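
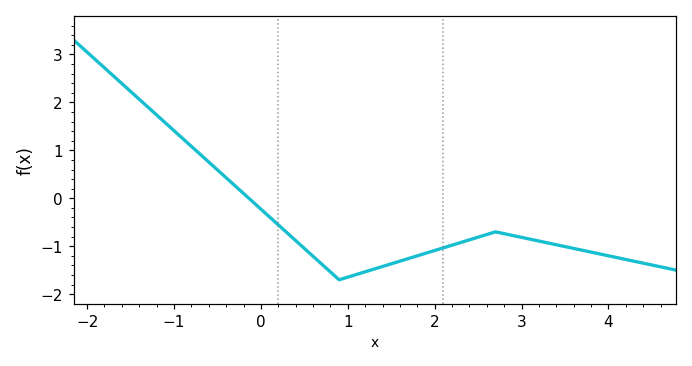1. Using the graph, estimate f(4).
-1.2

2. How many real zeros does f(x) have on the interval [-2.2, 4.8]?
1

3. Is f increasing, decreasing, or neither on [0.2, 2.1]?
neither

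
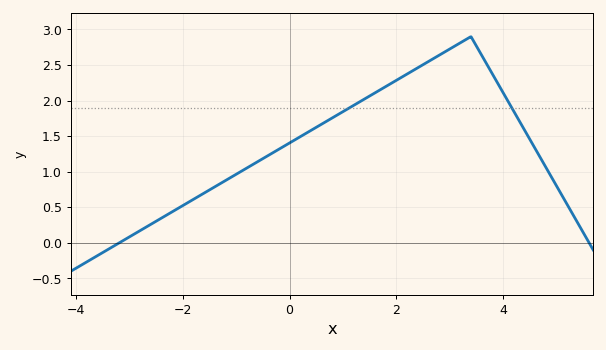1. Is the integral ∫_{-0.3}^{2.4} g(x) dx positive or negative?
positive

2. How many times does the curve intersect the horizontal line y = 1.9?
2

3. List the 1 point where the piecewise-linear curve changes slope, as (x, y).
(3.4, 2.9)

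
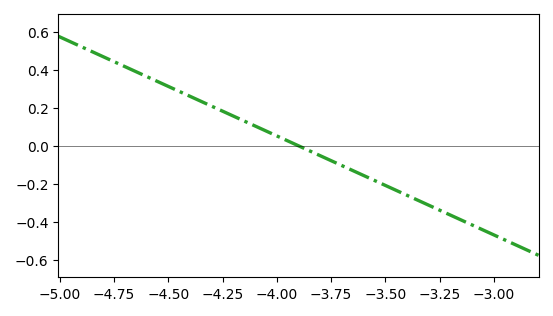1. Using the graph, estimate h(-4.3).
0.208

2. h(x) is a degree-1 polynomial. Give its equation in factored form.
y = -0.52(x + 3.9)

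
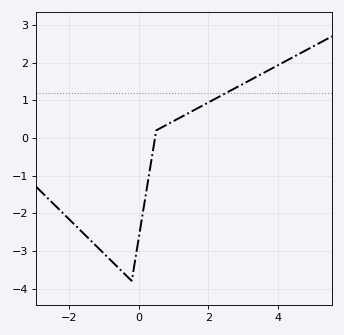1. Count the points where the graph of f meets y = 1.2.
1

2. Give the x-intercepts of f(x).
0.4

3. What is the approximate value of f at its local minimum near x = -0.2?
-3.8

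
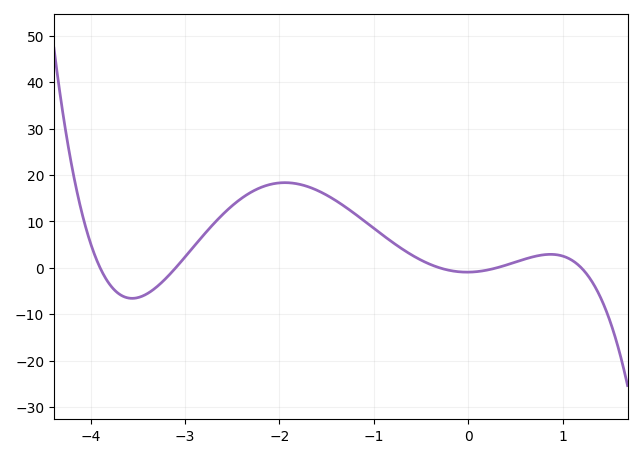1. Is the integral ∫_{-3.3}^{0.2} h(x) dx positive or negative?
positive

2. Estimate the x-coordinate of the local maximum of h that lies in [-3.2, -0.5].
-1.94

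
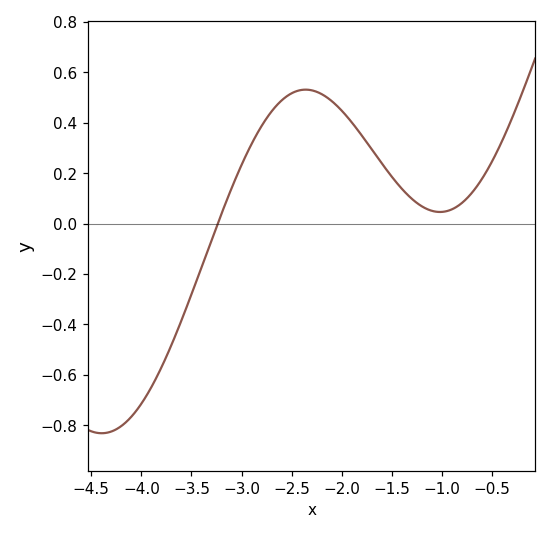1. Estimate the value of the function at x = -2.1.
0.487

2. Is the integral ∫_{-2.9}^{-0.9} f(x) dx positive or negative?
positive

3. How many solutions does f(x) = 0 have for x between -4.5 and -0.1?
1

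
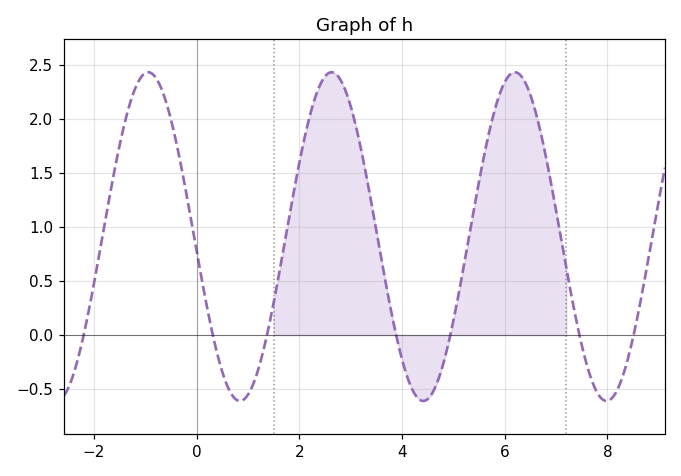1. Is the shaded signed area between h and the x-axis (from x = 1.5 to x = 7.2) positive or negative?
positive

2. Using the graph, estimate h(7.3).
0.35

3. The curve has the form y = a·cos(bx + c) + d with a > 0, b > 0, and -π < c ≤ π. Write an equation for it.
y = 1.52cos(1.8x + 1.7) + 0.91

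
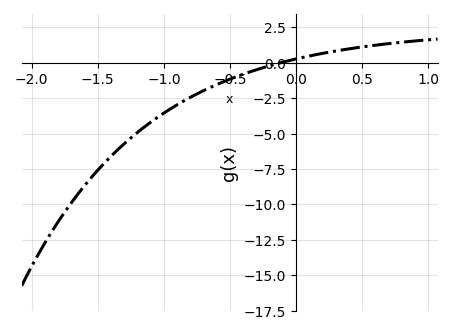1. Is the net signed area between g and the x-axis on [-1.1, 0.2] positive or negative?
negative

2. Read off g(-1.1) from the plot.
-4.2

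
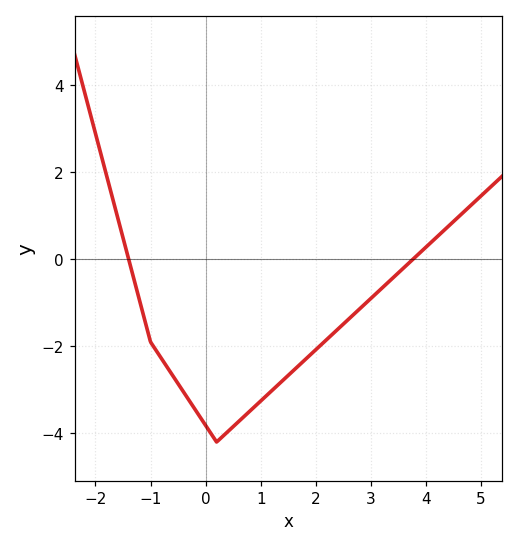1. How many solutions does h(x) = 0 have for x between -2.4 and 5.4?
2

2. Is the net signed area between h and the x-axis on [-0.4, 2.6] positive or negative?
negative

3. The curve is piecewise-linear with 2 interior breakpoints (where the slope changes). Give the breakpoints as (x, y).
(-1, -1.9); (0.2, -4.2)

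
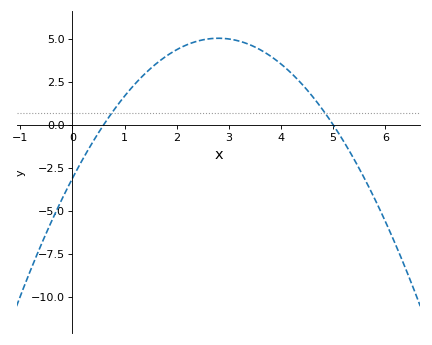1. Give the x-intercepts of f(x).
0.6, 5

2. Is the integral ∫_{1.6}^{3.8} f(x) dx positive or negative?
positive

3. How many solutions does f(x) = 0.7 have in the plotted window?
2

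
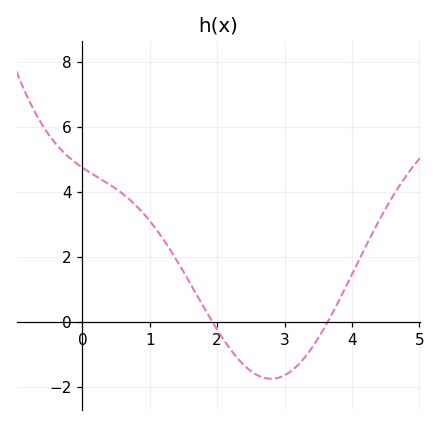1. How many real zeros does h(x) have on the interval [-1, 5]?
2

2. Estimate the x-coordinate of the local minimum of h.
2.8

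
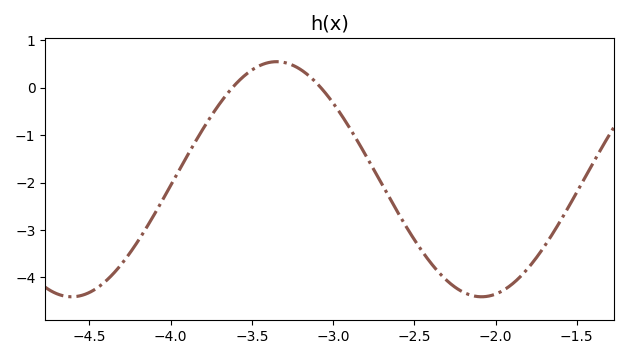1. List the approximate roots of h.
-3.6, -3.05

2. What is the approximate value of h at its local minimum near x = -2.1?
-4.4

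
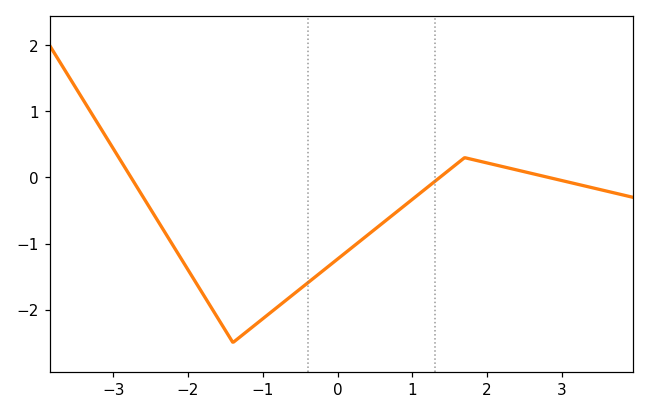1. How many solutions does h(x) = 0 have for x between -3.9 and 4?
3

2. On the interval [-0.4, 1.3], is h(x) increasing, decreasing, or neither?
increasing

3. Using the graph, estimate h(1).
-0.332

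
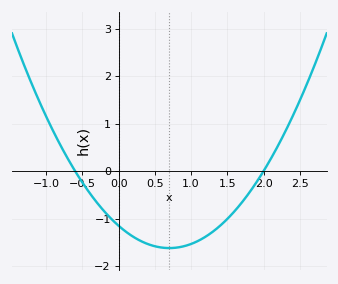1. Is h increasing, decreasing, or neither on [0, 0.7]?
decreasing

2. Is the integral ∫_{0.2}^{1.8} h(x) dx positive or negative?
negative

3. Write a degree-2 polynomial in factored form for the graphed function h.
y = 0.96(x + 0.6)(x - 2)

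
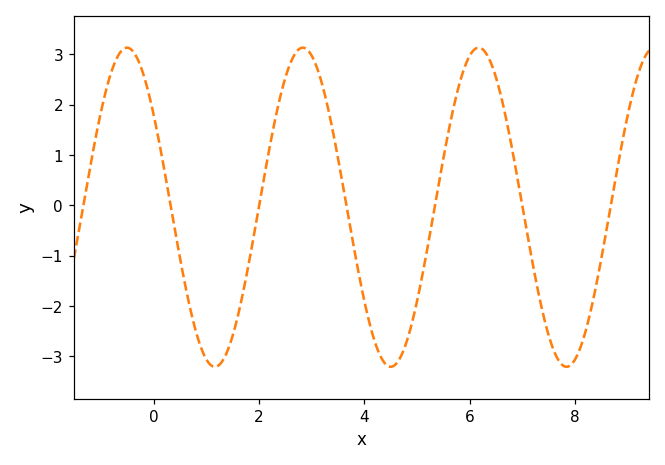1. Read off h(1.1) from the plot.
-3.2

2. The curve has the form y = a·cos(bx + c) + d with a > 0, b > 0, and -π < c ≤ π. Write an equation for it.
y = 3.17cos(1.9x + 0.96) - 0.04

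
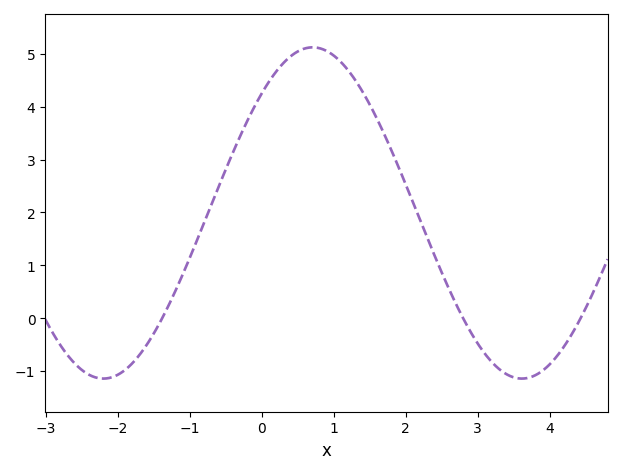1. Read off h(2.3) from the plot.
1.5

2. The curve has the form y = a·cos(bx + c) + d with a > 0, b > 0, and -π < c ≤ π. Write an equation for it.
y = 3.13cos(1.1x - 0.76) + 1.99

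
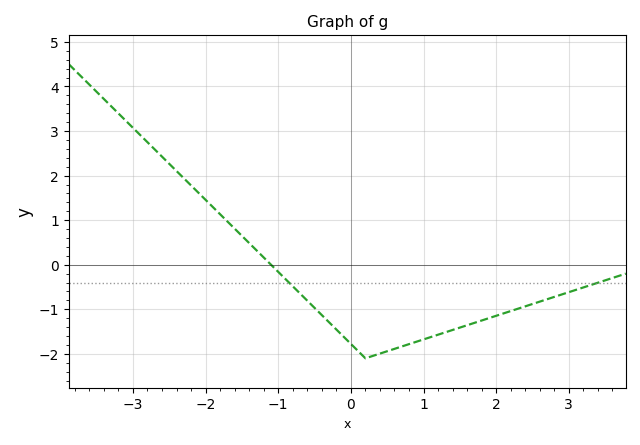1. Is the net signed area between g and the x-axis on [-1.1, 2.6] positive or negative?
negative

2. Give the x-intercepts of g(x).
-1.1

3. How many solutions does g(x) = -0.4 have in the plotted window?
2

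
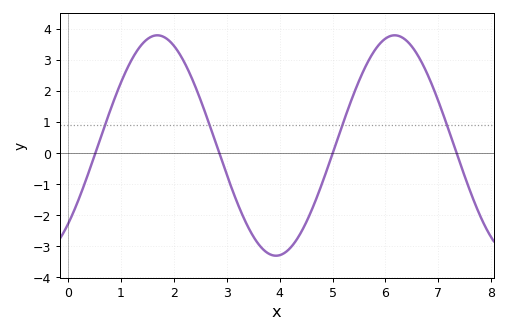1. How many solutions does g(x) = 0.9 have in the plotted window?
4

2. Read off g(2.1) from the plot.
3.22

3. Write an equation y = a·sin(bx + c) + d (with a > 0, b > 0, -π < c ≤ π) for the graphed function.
y = 3.55sin(1.4x - 0.792) + 0.25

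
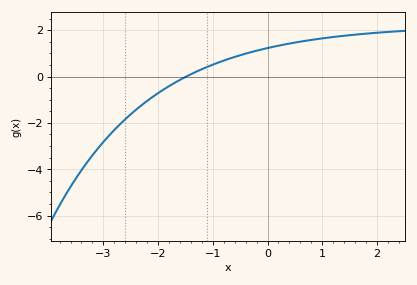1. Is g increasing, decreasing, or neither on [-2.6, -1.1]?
increasing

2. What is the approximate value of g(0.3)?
1.4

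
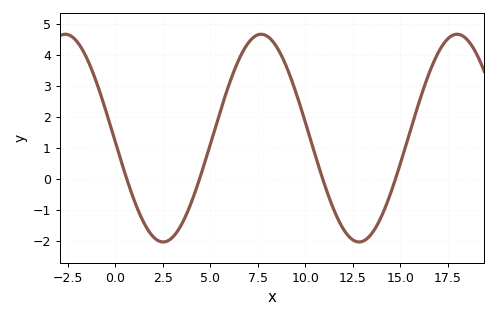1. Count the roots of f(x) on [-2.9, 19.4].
4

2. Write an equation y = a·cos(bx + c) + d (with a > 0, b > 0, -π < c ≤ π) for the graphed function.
y = 3.34cos(0.61x + 1.6) + 1.32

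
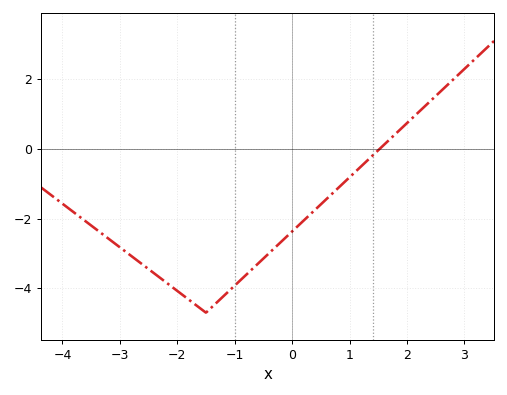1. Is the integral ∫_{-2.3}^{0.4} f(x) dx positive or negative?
negative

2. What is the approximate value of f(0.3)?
-1.9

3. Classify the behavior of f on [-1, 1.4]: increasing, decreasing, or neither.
increasing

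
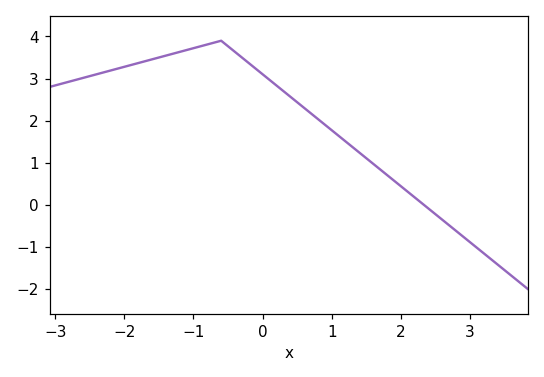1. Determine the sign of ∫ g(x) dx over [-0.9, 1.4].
positive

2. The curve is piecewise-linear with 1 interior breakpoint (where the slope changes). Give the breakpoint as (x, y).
(-0.6, 3.9)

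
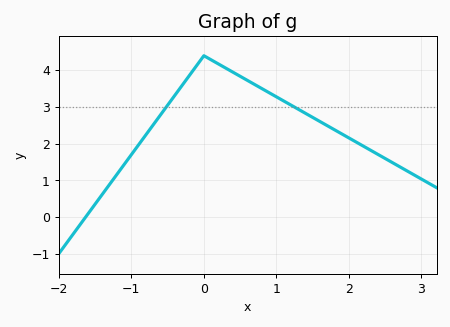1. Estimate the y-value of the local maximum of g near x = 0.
4.4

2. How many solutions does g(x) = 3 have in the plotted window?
2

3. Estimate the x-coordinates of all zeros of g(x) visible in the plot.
-1.63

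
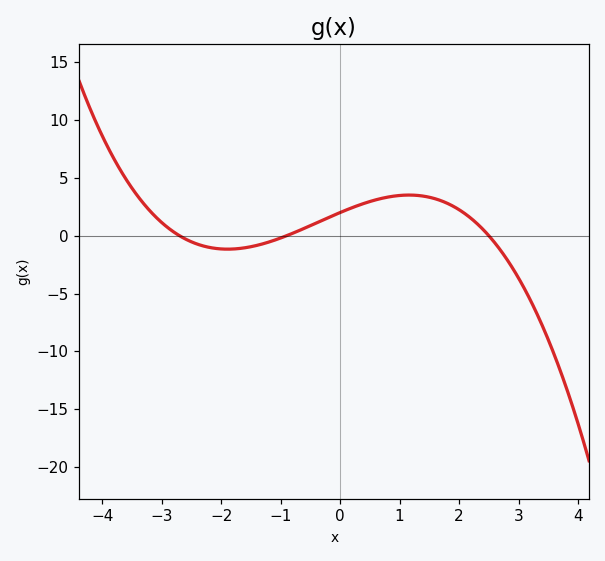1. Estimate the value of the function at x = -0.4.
1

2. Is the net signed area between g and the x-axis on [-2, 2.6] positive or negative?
positive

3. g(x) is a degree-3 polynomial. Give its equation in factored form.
y = -0.33(x + 2.7)(x + 0.9)(x - 2.5)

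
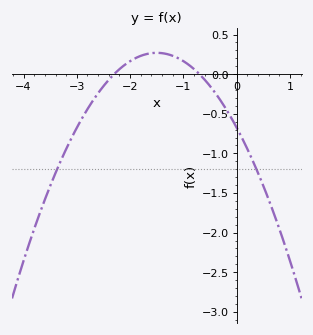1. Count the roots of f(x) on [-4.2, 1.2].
2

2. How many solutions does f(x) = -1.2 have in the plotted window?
2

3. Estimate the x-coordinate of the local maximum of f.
-1.5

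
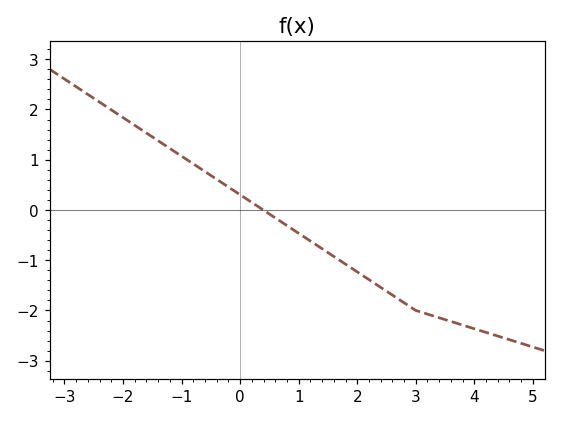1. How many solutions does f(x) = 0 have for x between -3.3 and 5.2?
1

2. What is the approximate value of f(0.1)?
0.227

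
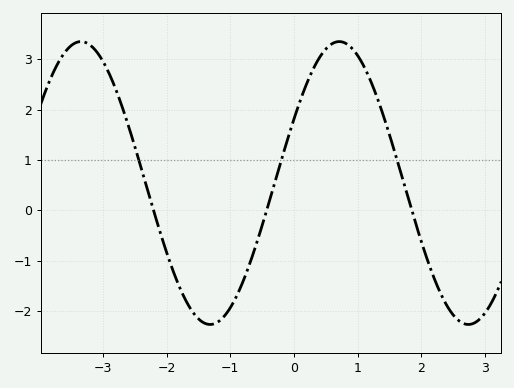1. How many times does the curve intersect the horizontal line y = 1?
3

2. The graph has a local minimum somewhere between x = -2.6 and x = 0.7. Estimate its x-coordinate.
-1.3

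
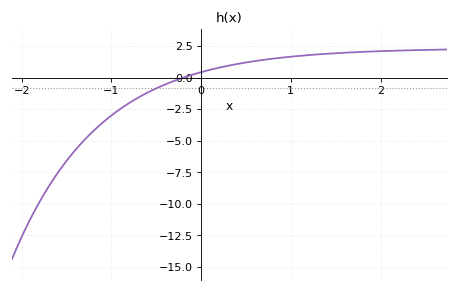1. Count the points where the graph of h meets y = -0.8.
1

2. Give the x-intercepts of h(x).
-0.2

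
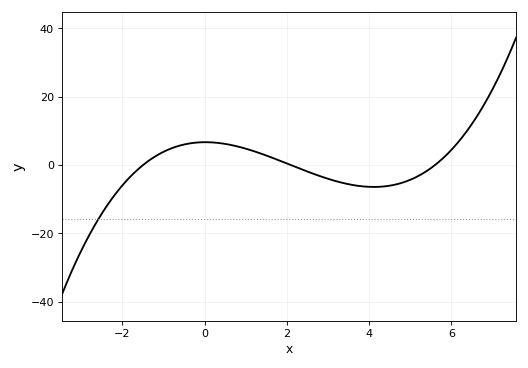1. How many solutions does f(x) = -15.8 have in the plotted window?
1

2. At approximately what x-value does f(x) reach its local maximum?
0.017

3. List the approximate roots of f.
-1.5, 2.1, 5.6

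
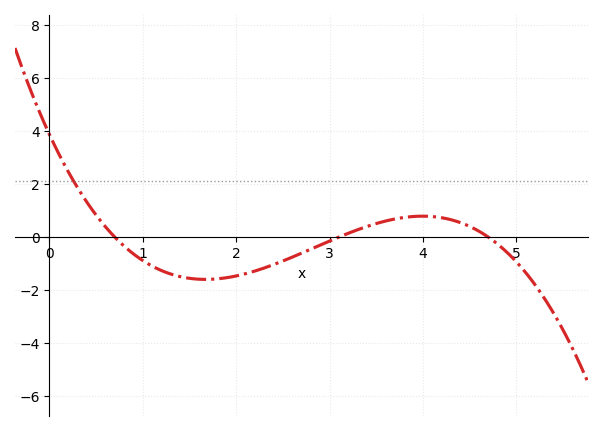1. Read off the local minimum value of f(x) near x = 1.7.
-1.6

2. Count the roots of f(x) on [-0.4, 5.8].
3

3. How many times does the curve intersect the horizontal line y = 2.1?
1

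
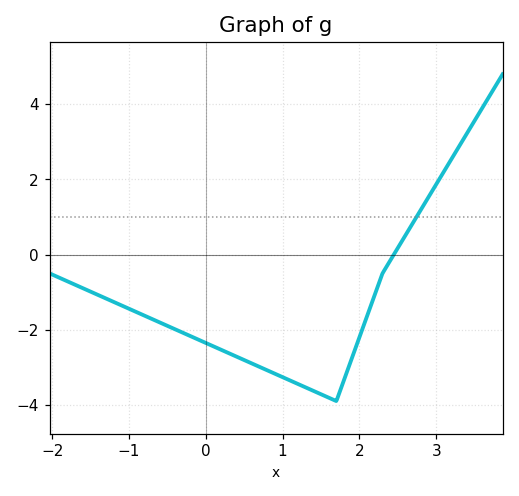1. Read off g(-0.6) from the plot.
-1.81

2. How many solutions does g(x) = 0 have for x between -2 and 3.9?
1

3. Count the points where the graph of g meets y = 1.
1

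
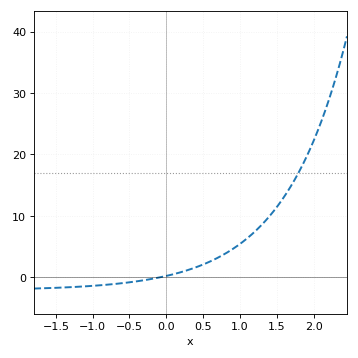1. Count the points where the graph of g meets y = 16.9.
1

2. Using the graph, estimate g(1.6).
13.1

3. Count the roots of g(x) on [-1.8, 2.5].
1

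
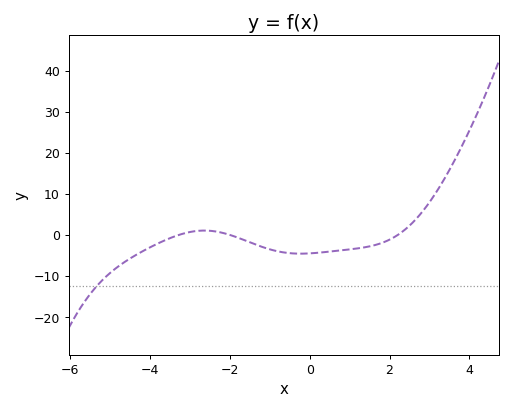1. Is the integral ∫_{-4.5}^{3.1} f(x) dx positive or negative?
negative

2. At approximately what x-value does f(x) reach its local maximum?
-2.64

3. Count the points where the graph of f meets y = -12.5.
1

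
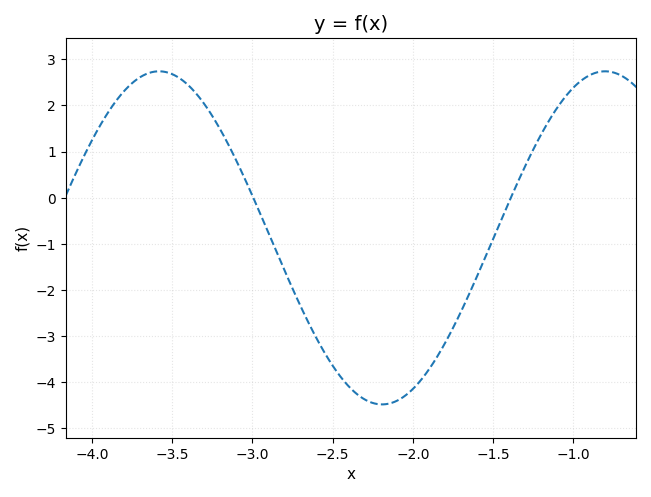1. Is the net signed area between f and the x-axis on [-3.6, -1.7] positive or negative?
negative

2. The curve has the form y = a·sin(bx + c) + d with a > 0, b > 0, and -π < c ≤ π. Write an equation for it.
y = 3.61sin(2.26x - 2.9) - 0.87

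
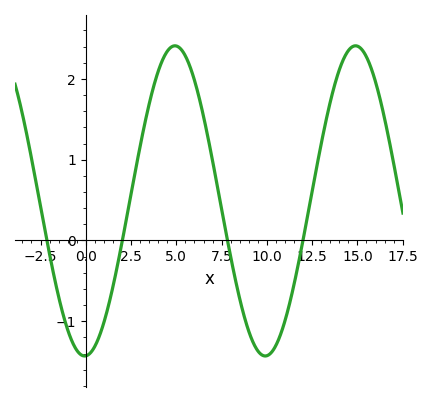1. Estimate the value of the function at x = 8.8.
-0.98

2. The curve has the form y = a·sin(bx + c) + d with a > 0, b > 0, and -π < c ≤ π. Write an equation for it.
y = 1.92sin(0.63x - 1.53) + 0.49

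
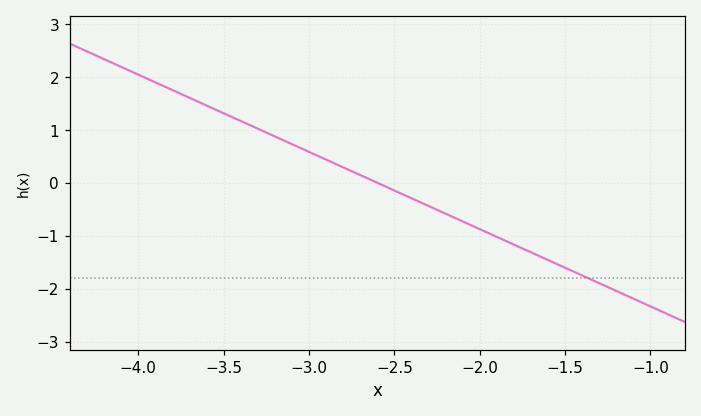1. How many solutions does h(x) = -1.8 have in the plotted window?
1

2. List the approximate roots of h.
-2.6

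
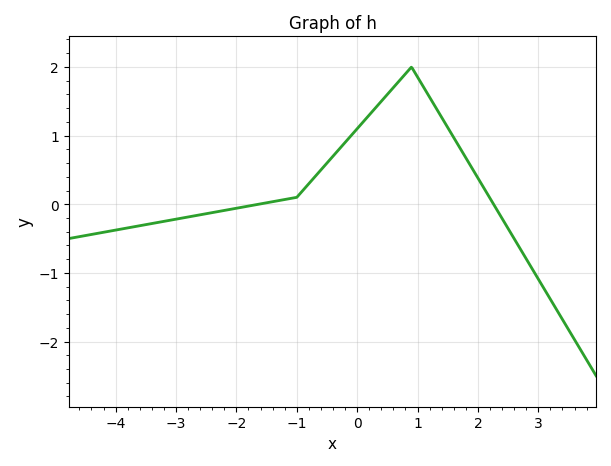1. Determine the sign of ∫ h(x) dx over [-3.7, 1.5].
positive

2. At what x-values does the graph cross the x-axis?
-1.6, 2.2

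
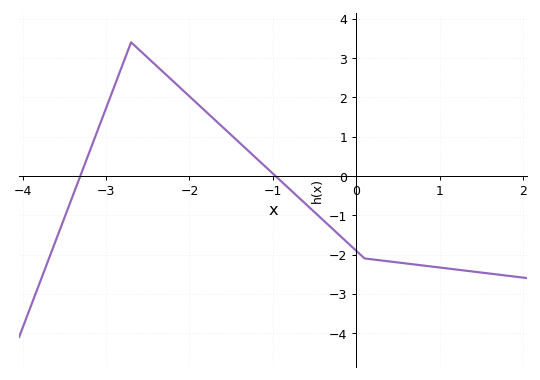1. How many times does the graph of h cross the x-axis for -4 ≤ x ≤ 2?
2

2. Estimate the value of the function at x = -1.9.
1.83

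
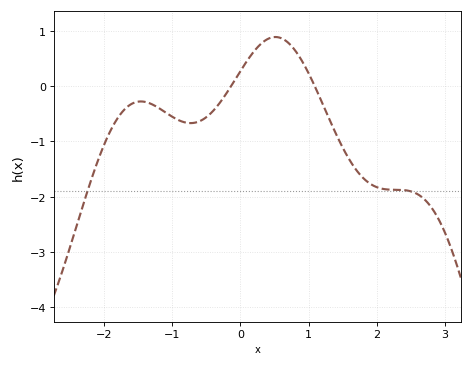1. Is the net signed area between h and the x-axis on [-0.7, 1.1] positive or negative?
positive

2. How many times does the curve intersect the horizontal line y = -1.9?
2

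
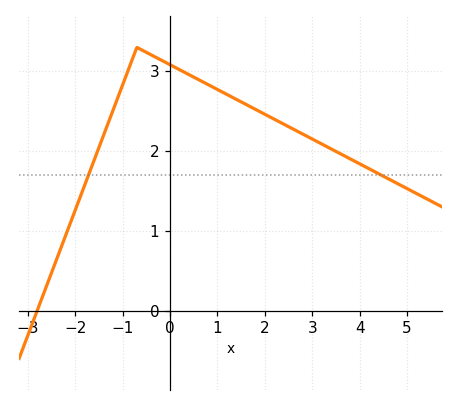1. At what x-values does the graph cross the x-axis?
-2.8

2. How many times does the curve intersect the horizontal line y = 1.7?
2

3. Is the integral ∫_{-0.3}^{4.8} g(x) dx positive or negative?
positive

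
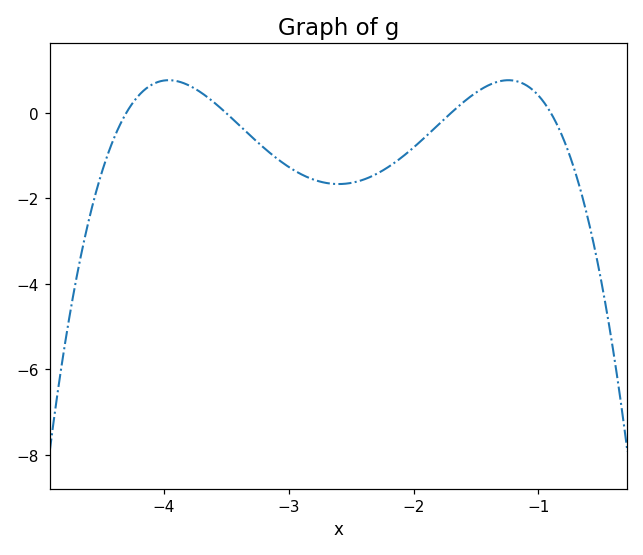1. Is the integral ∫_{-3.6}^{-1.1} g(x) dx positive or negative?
negative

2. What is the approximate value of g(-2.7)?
-1.6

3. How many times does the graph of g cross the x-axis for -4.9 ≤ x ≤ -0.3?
4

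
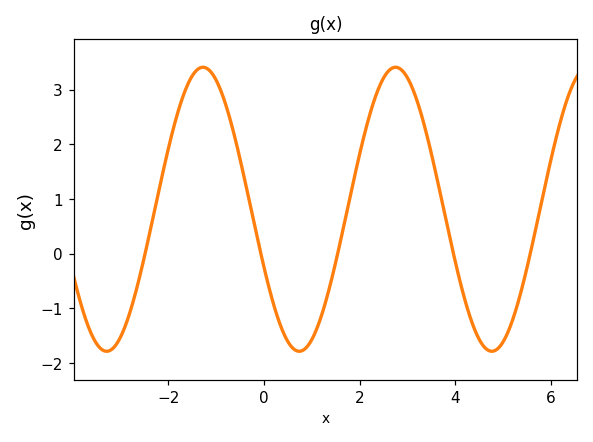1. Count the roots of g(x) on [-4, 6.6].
5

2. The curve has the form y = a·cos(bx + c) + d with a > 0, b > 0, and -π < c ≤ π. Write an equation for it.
y = 2.6cos(1.6x + 2) + 0.81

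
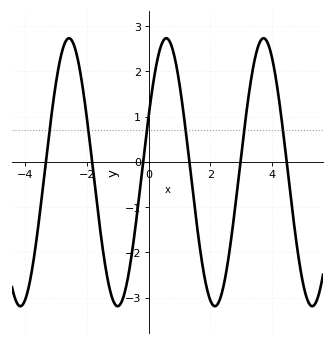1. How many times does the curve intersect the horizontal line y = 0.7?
6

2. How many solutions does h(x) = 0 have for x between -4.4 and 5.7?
6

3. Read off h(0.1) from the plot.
1.5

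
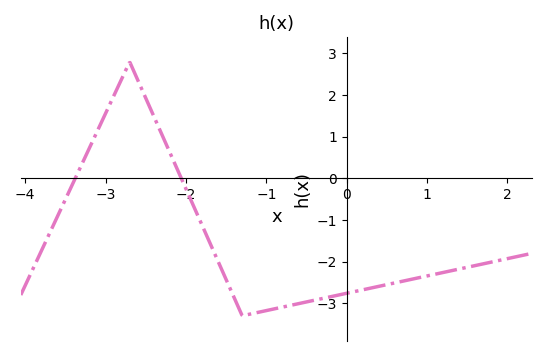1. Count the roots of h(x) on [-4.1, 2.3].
2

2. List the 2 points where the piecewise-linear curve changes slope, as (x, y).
(-2.7, 2.8); (-1.3, -3.3)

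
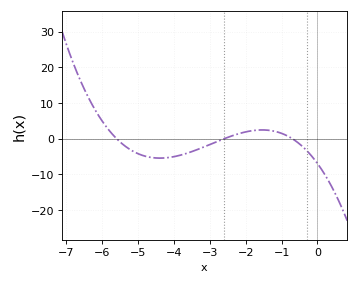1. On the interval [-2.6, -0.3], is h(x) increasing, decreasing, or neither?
neither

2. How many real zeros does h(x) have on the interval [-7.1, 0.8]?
3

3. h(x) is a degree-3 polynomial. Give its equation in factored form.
y = -0.68(x + 5.6)(x + 2.6)(x + 0.7)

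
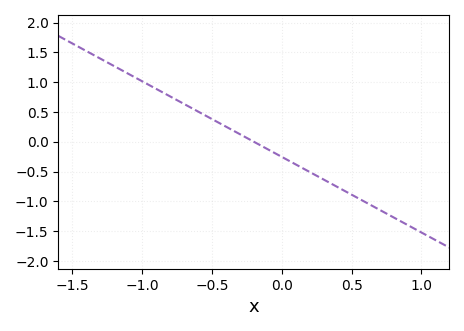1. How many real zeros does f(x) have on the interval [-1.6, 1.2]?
1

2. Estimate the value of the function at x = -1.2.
1.25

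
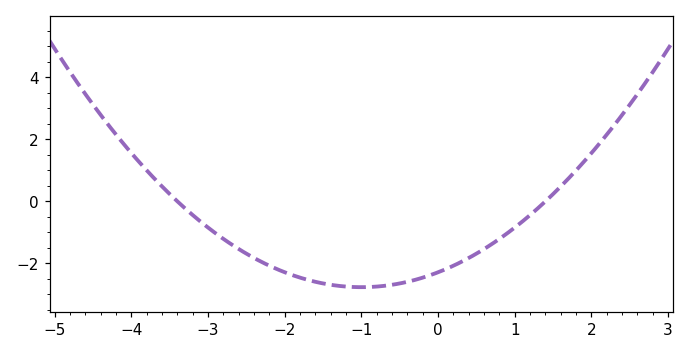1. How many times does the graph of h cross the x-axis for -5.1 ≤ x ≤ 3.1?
2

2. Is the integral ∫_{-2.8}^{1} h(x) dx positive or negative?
negative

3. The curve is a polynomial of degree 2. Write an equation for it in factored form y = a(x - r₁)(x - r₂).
y = 0.48(x + 3.4)(x - 1.4)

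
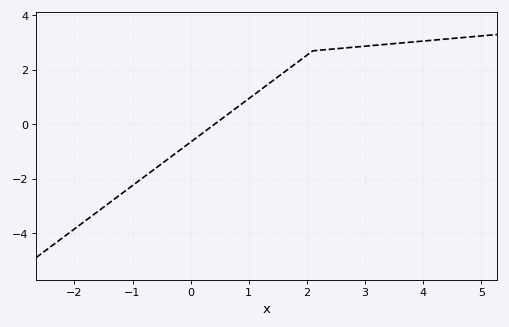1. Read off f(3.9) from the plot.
3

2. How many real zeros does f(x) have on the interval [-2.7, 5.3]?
1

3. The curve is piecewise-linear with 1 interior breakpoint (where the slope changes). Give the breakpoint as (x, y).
(2.1, 2.7)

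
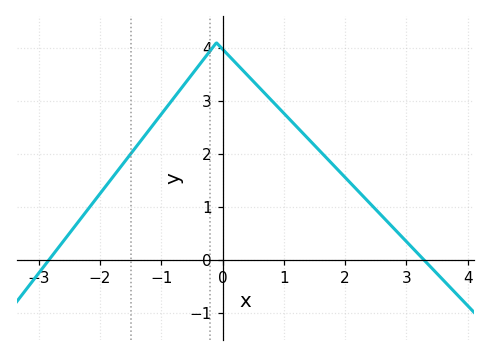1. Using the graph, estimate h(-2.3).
0.794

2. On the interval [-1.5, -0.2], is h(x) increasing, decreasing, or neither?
increasing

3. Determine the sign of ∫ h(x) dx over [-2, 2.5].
positive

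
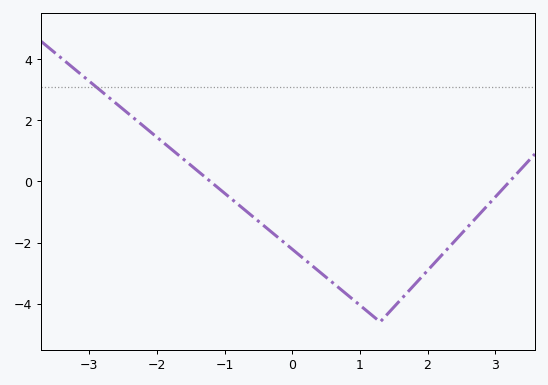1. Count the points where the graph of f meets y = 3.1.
1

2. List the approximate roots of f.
-1.21, 3.21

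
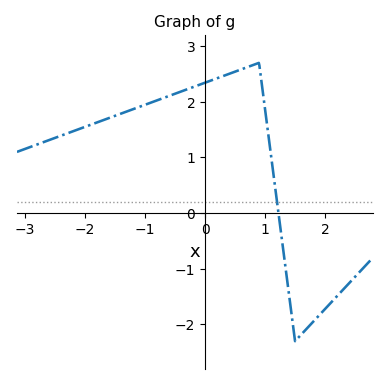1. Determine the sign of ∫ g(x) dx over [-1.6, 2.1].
positive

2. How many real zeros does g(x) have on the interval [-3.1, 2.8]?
1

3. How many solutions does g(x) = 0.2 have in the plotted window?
1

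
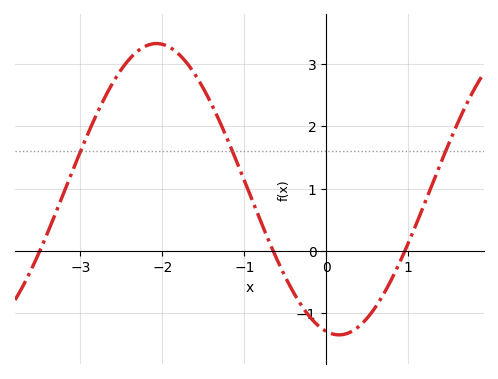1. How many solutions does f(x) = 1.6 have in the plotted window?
3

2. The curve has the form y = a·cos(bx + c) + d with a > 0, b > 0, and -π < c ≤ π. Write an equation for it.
y = 2.34cos(1.4x + 2.9) + 0.99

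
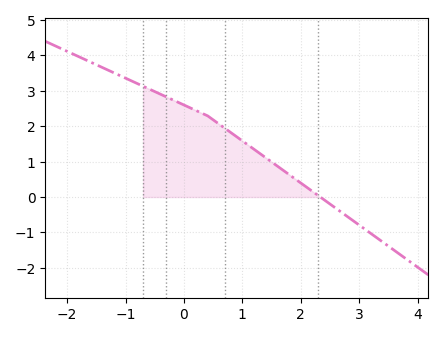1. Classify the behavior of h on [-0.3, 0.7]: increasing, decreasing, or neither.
decreasing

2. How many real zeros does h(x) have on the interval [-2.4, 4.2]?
1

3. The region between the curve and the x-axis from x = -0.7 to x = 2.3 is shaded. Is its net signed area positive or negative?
positive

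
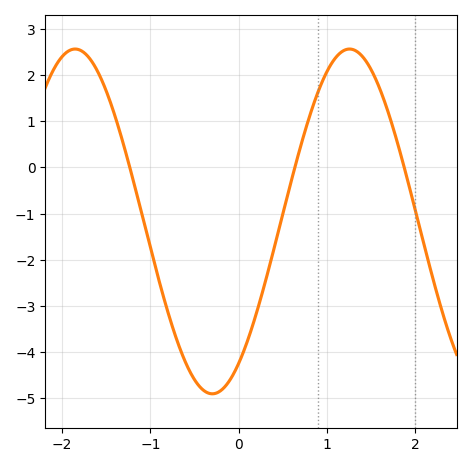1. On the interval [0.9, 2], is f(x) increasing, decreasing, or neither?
neither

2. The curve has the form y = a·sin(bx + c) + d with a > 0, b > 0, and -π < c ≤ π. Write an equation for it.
y = 3.73sin(2.02x - 0.97) - 1.17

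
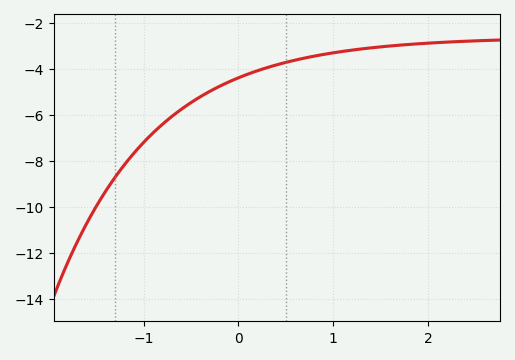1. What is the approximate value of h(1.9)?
-2.8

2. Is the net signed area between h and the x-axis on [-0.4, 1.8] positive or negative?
negative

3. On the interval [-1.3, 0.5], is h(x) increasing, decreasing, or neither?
increasing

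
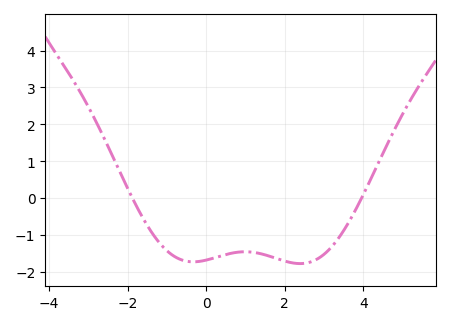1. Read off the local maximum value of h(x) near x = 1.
-1.5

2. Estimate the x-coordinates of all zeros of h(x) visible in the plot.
-1.8, 4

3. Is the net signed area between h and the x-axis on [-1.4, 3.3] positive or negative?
negative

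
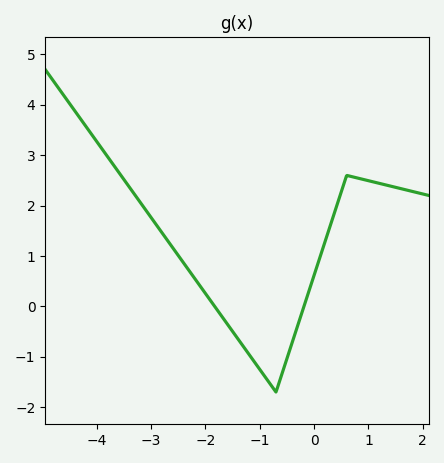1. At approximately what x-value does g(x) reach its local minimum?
-0.7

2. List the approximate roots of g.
-1.8, -0.2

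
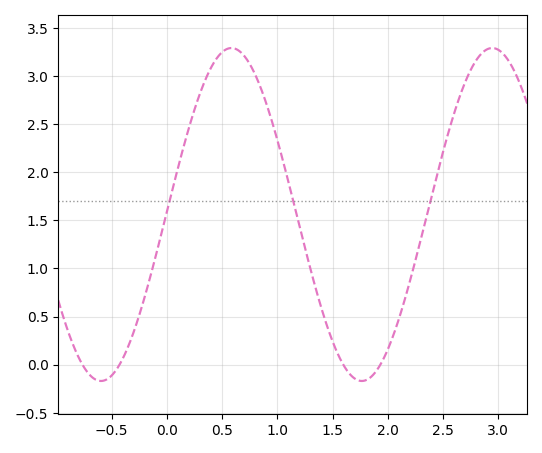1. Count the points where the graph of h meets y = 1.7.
3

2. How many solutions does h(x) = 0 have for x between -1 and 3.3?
4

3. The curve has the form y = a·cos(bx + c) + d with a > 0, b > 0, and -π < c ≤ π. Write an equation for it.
y = 1.73cos(2.66x - 1.55) + 1.56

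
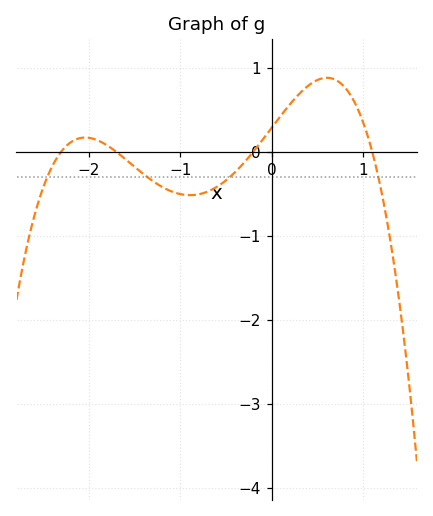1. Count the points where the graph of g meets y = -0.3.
4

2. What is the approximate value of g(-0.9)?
-0.5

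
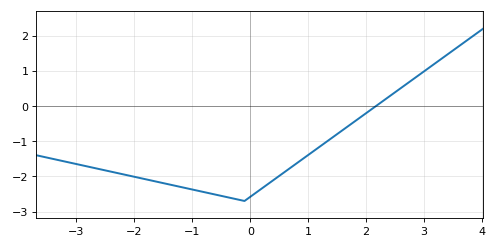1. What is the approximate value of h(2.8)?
0.7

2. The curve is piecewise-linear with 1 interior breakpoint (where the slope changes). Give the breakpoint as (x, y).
(-0.1, -2.7)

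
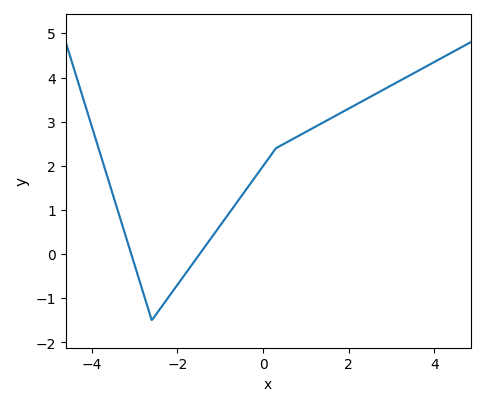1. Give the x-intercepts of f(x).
-3, -1.4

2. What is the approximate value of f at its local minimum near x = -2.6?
-1.5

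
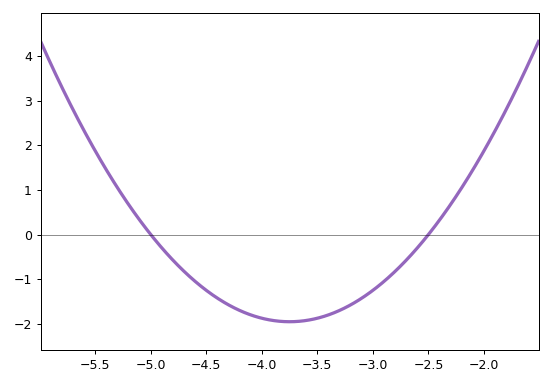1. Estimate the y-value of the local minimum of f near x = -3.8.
-2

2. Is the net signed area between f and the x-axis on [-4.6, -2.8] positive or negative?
negative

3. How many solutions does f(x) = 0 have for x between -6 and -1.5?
2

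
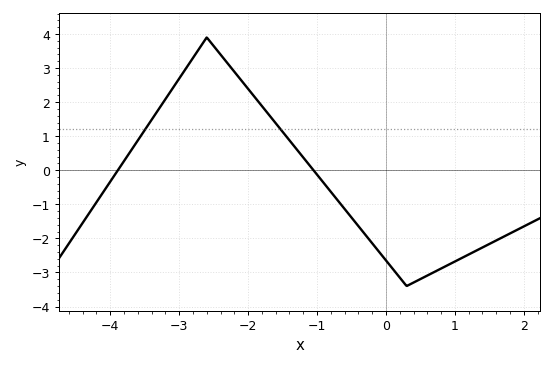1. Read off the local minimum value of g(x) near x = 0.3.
-3.4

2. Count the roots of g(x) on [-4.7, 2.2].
2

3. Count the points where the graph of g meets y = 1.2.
2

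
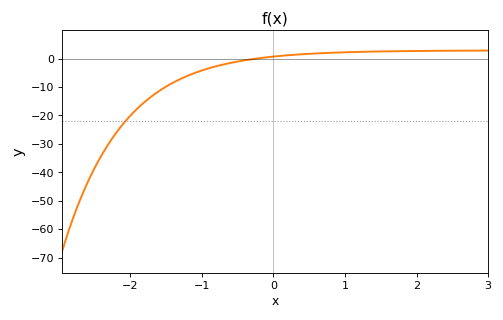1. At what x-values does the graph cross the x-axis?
-0.2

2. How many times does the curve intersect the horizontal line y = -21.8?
1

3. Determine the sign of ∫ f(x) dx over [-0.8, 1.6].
positive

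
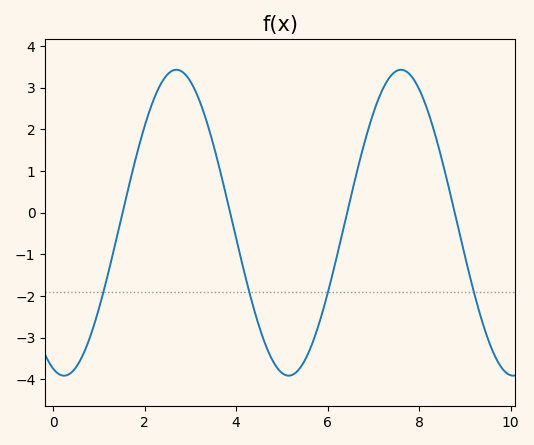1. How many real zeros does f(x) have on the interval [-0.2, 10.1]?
4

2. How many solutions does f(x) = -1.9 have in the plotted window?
4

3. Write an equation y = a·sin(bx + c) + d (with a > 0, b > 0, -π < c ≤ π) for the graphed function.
y = 3.67sin(1.3x - 1.9) - 0.24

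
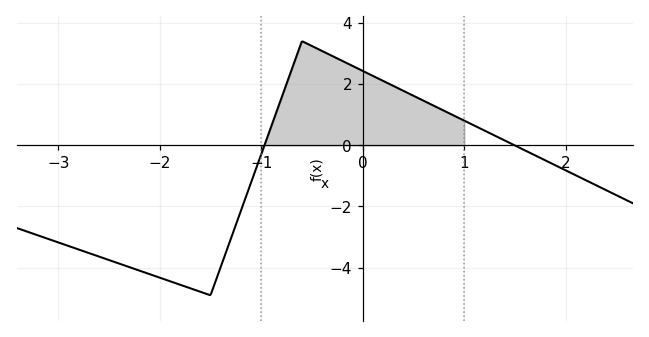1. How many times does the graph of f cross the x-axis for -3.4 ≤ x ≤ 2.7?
2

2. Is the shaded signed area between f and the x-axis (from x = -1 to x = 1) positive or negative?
positive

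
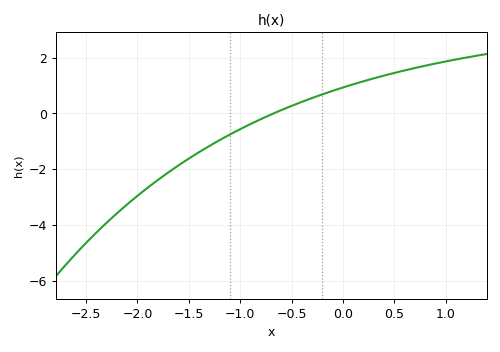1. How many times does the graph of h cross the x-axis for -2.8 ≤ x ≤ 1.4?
1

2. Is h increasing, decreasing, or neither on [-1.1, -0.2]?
increasing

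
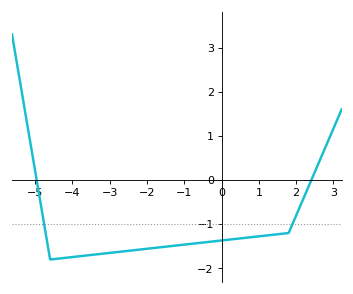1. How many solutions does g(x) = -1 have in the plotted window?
2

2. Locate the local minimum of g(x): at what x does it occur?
-4.6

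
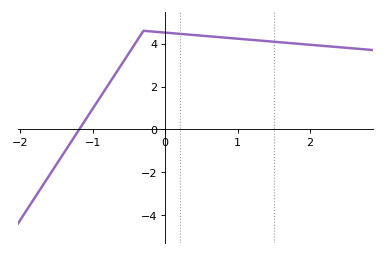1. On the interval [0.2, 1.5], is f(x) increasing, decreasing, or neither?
decreasing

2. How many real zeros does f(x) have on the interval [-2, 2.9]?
1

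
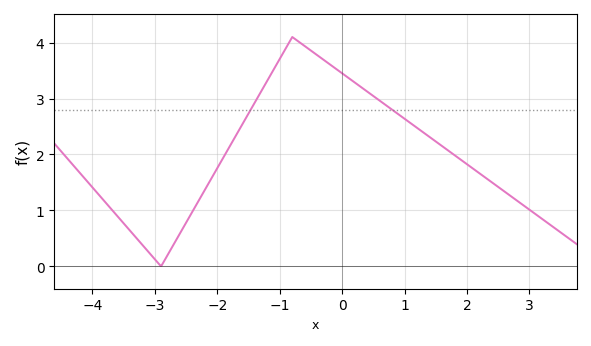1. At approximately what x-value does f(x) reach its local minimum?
-3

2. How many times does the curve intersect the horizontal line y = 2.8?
2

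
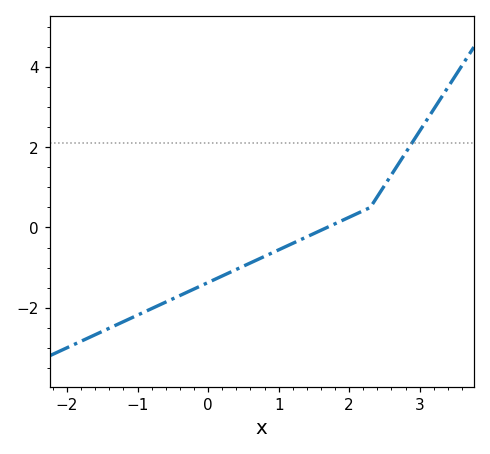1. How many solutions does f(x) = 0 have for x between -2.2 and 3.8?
1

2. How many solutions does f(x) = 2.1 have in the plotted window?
1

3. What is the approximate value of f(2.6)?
1.4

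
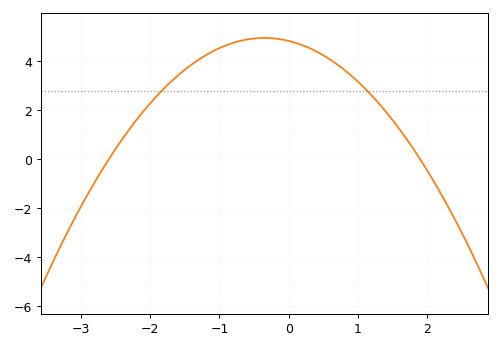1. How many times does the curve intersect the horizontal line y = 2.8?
2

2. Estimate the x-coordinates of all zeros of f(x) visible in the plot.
-2.6, 1.9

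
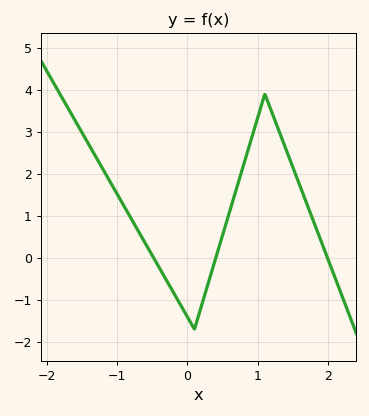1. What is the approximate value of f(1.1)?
3.9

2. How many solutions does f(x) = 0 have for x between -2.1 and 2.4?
3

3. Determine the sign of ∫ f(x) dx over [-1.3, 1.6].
positive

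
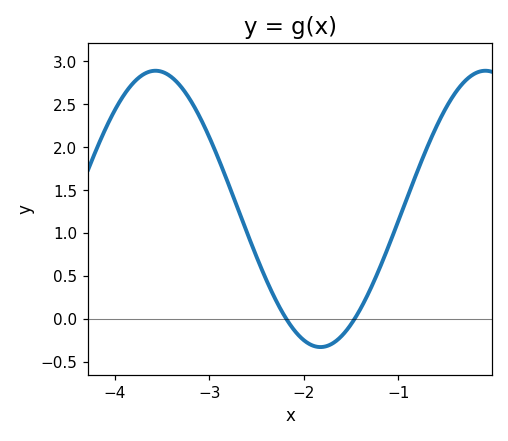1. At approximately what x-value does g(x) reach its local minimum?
-1.8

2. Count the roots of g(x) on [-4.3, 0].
2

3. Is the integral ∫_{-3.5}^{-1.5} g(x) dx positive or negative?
positive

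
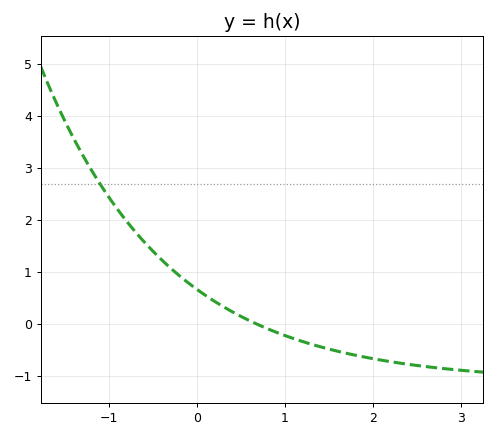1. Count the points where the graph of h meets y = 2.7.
1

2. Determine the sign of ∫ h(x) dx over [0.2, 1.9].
negative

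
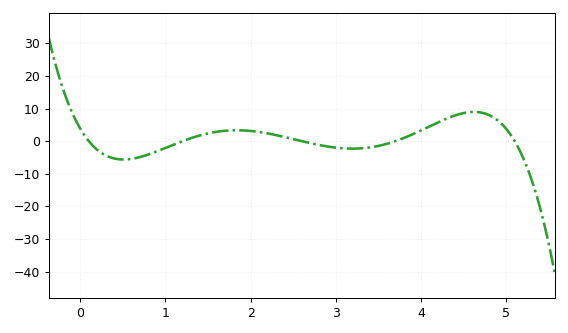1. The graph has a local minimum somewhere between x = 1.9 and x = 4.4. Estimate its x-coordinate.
3.2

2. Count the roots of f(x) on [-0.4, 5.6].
5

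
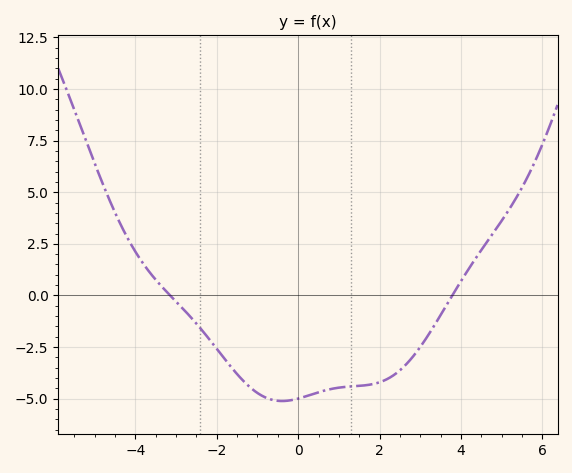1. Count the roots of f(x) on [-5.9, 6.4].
2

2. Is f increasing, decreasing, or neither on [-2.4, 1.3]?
neither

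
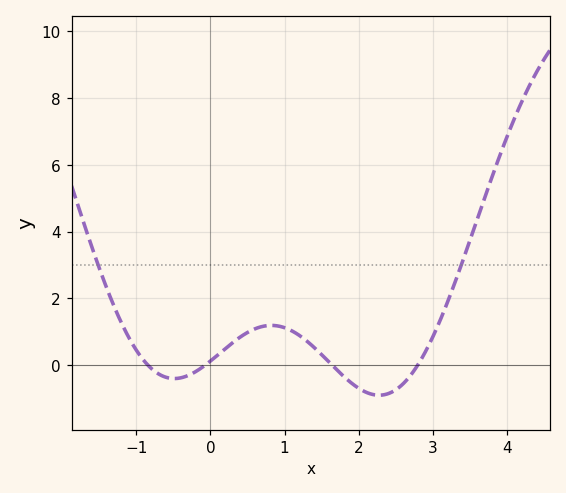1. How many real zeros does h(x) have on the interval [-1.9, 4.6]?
4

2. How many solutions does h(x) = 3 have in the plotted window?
2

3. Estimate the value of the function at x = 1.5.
0.315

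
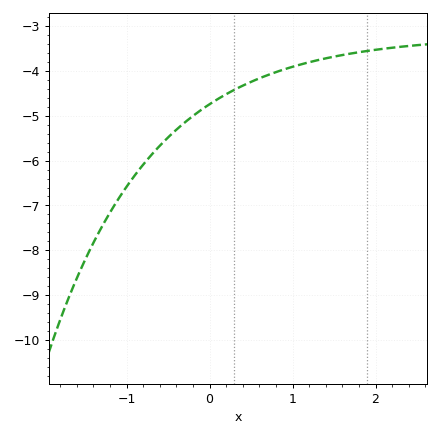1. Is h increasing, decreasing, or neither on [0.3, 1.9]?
increasing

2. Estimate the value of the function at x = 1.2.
-3.8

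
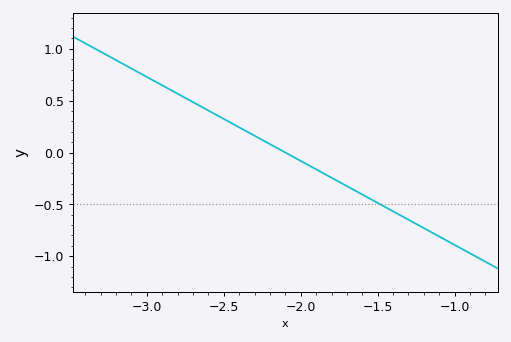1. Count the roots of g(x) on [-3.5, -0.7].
1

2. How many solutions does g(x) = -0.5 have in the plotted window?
1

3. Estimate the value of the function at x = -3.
0.729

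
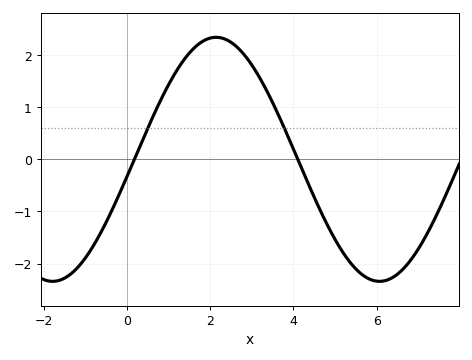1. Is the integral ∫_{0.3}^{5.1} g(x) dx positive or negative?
positive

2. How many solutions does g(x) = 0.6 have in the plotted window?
2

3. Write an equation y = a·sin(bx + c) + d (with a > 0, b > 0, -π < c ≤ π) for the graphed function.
y = 2.34sin(0.8x - 0.14) + 0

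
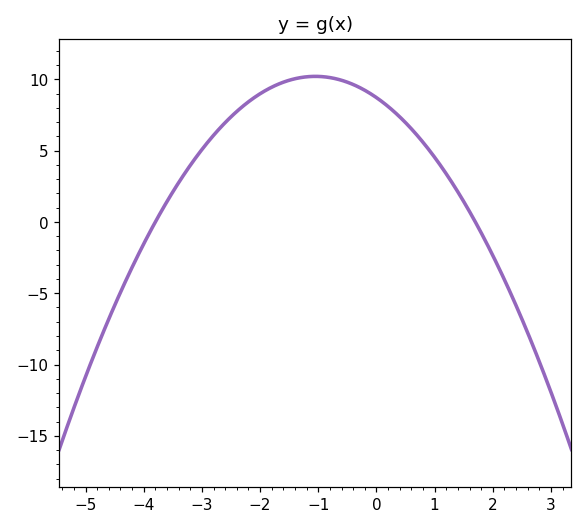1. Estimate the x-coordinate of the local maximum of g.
-1.05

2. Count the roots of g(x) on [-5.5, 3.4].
2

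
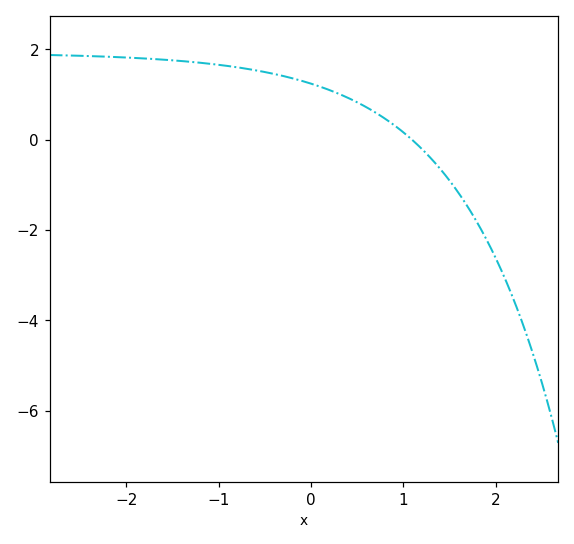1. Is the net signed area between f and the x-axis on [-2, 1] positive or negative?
positive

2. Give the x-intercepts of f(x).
1.1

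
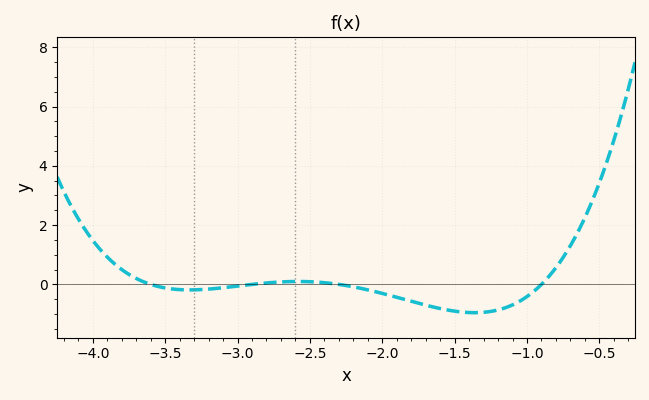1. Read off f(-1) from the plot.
-0.411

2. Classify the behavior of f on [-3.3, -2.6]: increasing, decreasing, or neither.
increasing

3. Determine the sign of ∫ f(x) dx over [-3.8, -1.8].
negative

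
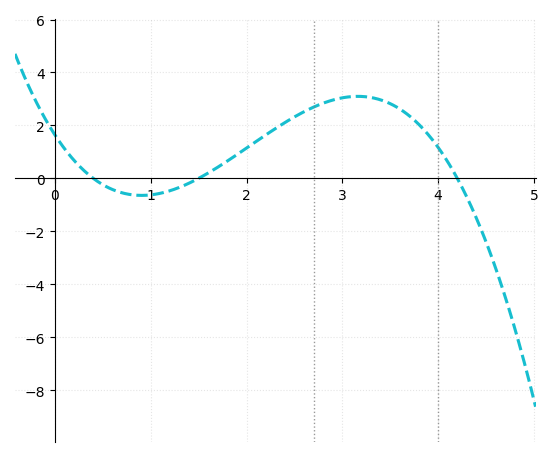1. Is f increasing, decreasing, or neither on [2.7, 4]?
neither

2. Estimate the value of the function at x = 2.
1.14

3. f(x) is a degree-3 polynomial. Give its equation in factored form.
y = -0.65(x - 0.4)(x - 1.5)(x - 4.2)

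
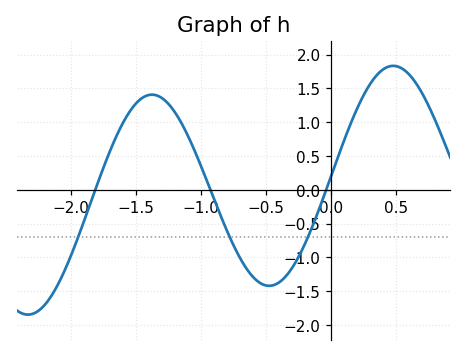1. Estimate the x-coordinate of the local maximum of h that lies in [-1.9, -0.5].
-1.4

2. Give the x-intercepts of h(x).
-1.8, -0.95, -0.05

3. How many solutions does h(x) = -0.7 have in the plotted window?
3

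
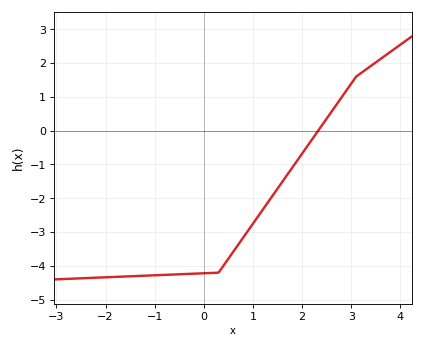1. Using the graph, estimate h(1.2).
-2.34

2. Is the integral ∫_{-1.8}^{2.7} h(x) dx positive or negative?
negative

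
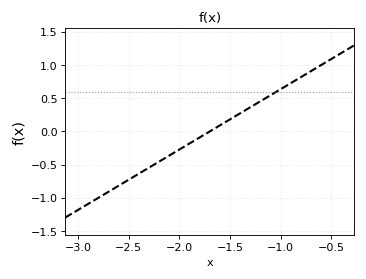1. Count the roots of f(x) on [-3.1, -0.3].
1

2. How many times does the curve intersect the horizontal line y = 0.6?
1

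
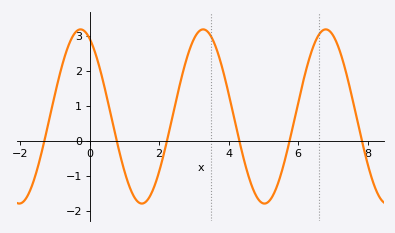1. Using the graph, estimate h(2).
-0.872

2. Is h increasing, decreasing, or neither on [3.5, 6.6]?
neither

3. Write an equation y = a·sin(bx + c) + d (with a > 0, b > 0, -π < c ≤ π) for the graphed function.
y = 2.49sin(1.78x + 2.04) + 0.7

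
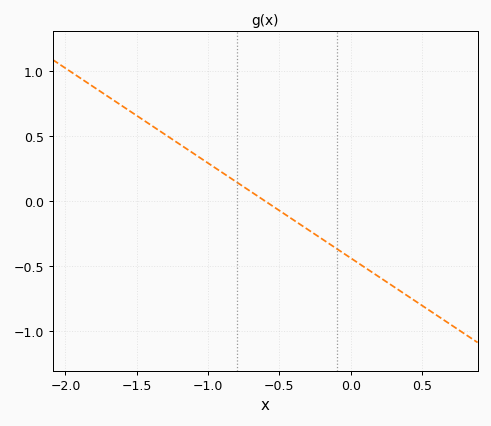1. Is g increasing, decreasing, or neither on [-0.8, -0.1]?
decreasing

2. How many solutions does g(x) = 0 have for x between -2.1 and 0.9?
1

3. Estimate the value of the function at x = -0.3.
-0.2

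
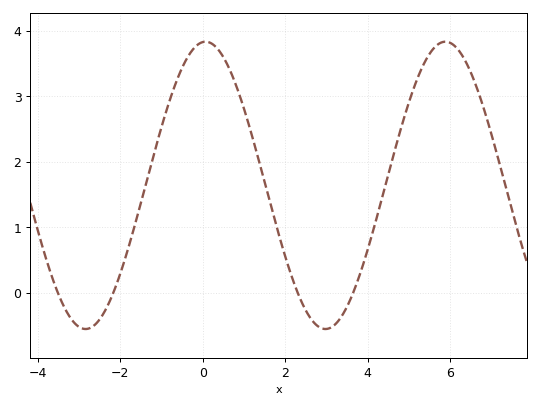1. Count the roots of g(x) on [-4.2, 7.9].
4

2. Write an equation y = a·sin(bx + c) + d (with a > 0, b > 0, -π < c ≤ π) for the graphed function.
y = 2.19sin(1.1x + 1.5) + 1.64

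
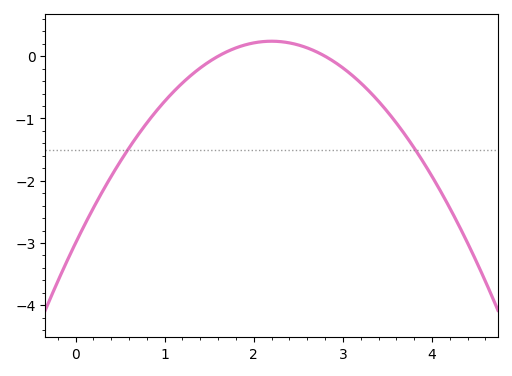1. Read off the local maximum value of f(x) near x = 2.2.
0.241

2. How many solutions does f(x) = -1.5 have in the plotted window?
2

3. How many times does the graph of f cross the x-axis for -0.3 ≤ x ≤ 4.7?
2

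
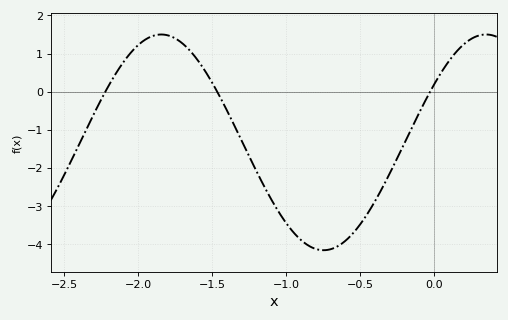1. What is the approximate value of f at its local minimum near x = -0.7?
-4.16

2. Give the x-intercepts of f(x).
-2.22, -1.47, -0.025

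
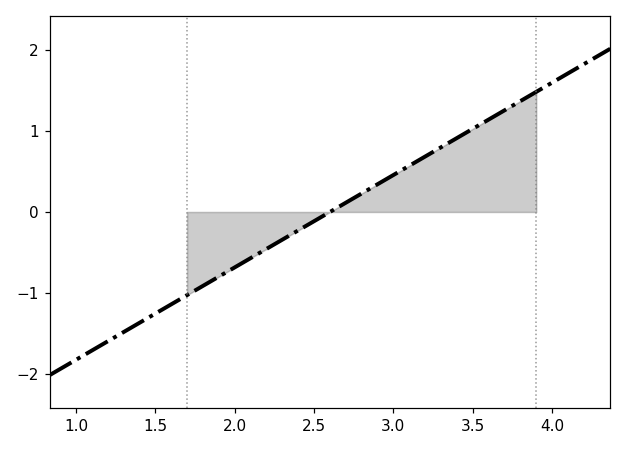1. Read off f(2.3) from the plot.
-0.342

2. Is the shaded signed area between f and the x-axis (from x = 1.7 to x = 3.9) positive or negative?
positive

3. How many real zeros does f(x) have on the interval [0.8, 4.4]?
1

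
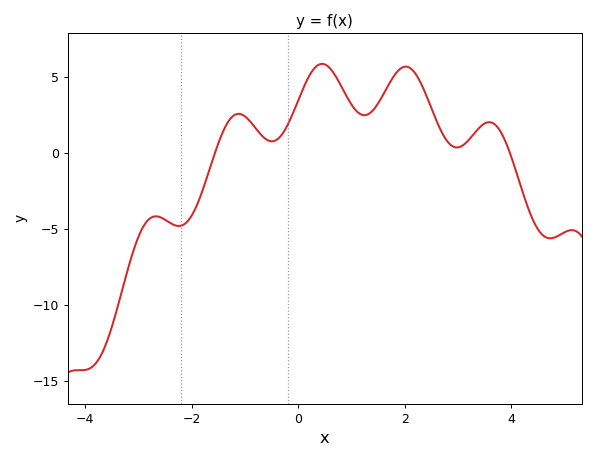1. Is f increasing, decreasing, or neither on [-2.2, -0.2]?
neither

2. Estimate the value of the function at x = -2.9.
-5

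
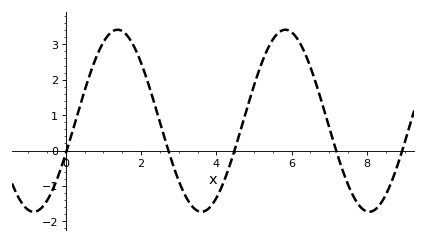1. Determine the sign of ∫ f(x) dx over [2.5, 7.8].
positive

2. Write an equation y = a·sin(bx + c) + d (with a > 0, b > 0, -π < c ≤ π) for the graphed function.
y = 2.57sin(1.41x - 0.37) + 0.84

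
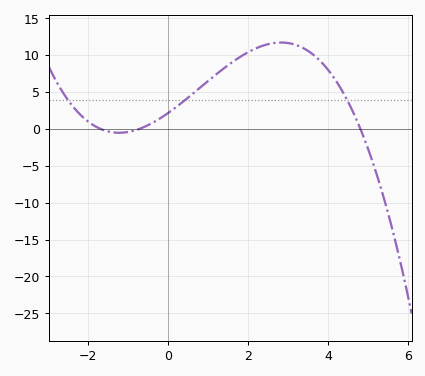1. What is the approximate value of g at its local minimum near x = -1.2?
-0.5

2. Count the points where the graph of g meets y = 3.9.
3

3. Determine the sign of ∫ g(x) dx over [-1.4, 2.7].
positive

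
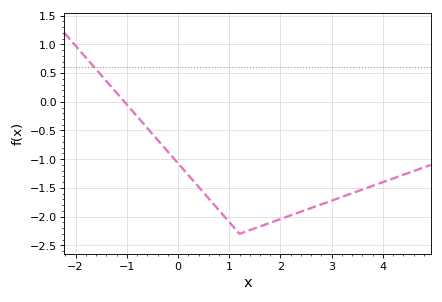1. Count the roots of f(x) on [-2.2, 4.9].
1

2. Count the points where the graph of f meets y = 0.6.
1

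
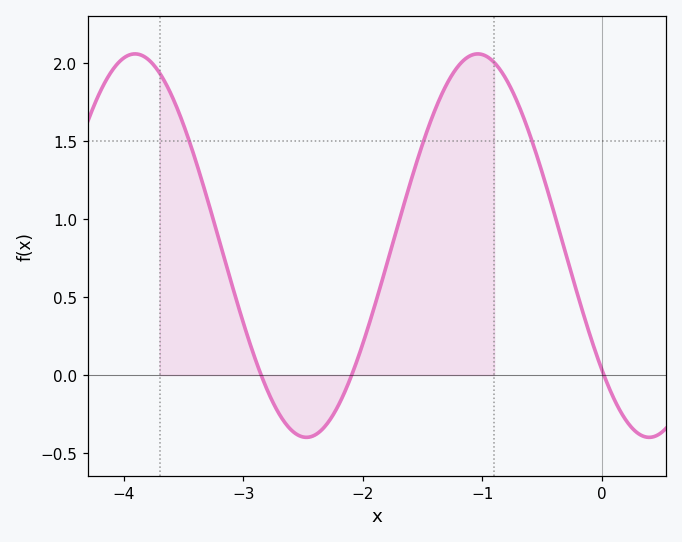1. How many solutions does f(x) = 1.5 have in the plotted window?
3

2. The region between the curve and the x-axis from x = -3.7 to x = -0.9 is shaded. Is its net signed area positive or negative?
positive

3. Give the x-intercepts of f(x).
-2.9, -2.1, 0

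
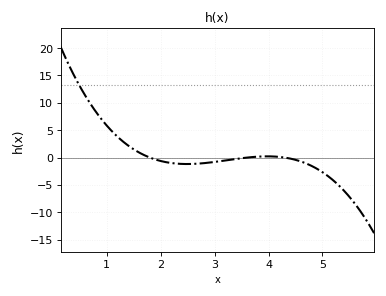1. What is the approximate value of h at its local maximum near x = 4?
0.225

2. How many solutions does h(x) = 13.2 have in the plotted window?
1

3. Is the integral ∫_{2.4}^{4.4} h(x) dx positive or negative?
negative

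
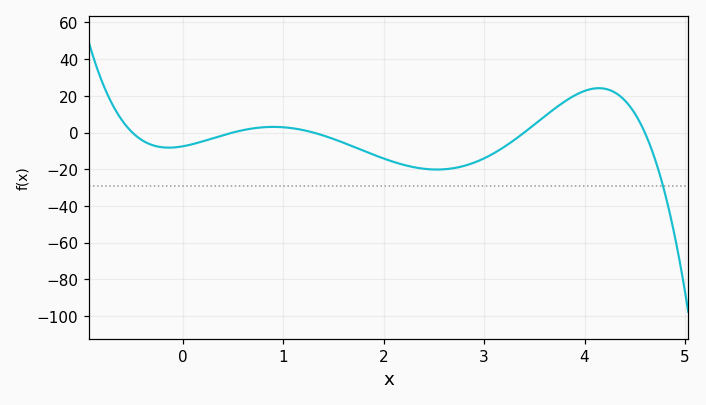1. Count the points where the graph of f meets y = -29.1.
1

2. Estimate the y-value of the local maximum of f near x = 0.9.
3.07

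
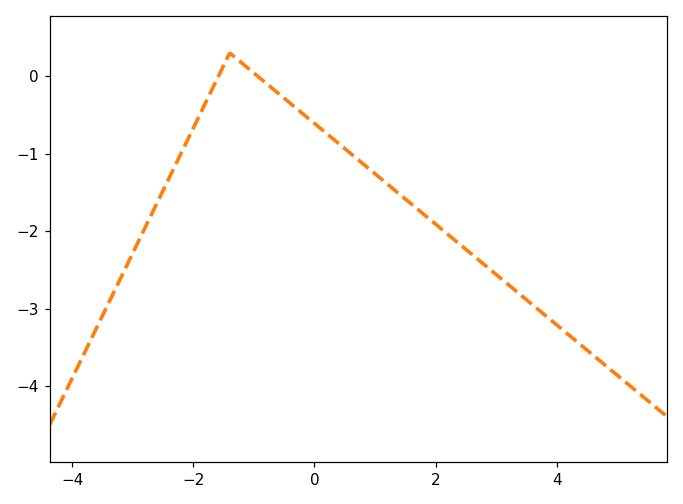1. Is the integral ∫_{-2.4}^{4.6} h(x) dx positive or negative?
negative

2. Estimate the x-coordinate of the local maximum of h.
-1.4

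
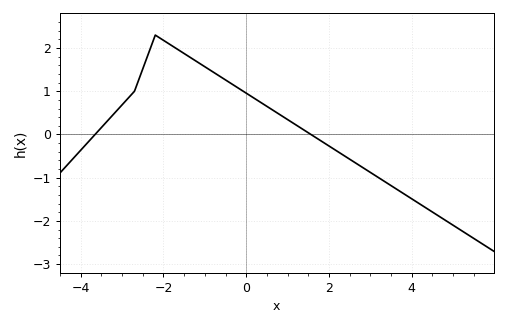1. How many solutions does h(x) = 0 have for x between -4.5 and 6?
2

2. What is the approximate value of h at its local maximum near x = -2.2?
2.3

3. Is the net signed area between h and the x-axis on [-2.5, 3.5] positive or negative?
positive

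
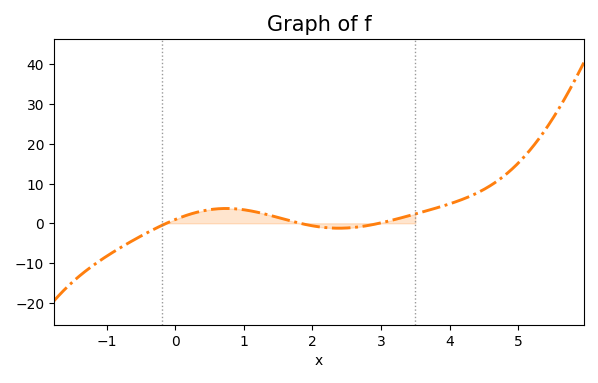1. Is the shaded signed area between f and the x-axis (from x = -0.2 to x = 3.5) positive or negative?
positive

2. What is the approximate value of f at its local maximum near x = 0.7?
3.73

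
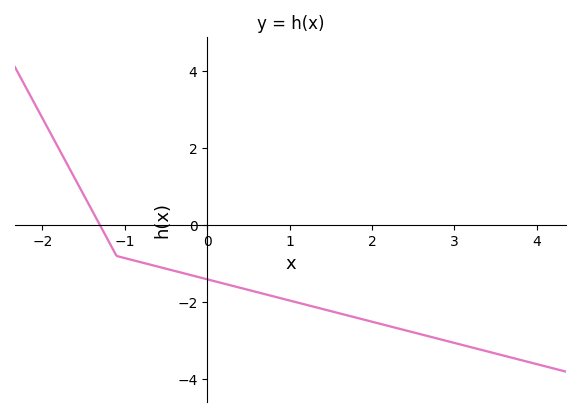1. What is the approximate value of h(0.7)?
-1.79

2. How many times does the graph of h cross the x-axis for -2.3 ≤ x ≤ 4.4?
1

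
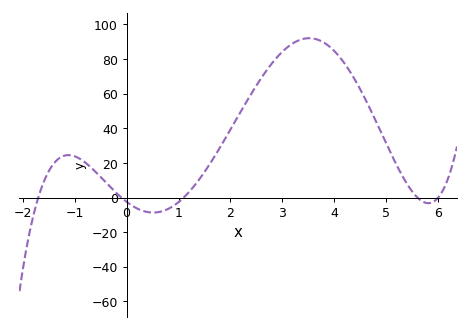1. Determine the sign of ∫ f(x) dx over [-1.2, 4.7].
positive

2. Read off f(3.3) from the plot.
90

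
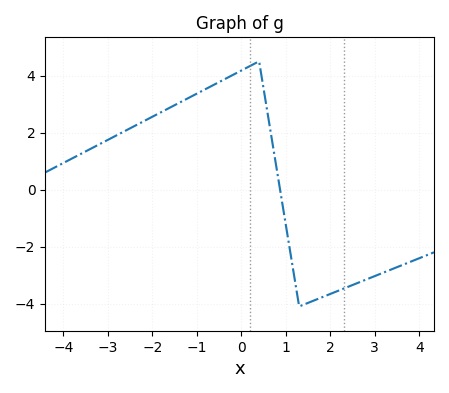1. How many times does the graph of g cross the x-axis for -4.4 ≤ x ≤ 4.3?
1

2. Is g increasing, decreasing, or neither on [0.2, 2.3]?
neither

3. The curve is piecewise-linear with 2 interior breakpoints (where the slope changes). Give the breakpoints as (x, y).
(0.4, 4.5); (1.3, -4.1)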